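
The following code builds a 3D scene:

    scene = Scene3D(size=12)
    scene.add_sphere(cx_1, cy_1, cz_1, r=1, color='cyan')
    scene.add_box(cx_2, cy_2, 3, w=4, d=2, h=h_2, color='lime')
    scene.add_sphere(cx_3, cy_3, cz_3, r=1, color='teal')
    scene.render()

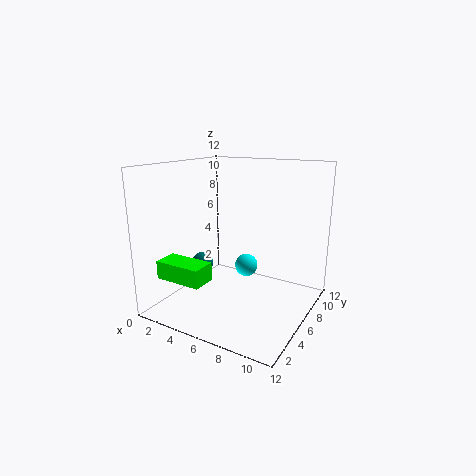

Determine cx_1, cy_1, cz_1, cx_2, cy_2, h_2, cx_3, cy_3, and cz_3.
cx_1 = 6; cy_1 = 7.5; cz_1 = 3; cx_2 = 1; cy_2 = 1.5; h_2 = 1.5; cx_3 = 1.5; cy_3 = 7; cz_3 = 2.5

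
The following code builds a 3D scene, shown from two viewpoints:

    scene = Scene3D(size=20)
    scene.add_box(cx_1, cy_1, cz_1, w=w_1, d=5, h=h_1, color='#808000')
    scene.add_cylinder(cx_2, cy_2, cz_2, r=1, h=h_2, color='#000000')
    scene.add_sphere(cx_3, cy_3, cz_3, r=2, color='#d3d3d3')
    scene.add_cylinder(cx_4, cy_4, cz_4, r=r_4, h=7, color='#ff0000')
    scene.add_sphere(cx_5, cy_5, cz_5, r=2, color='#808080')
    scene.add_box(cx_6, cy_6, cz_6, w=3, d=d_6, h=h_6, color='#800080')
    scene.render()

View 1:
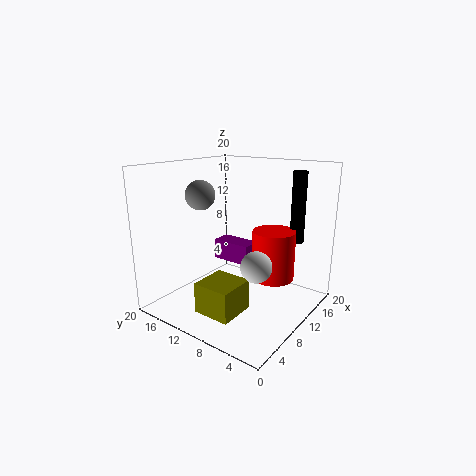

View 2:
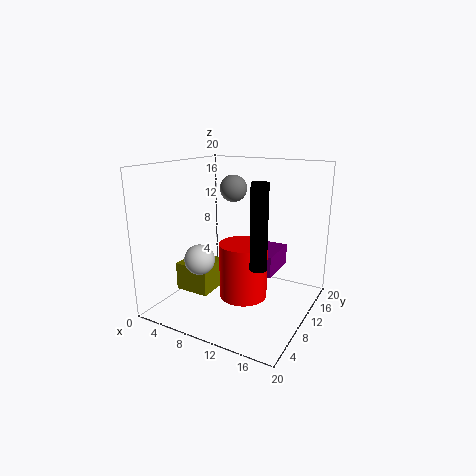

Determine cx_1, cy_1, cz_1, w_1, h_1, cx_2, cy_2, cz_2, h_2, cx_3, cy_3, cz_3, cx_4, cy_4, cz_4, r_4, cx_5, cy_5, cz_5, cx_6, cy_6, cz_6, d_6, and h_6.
cx_1 = 2; cy_1 = 6; cz_1 = 2; w_1 = 5; h_1 = 4; cx_2 = 16; cy_2 = 4; cz_2 = 9; h_2 = 10; cx_3 = 7; cy_3 = 5; cz_3 = 8; cx_4 = 13; cy_4 = 6; cz_4 = 4; r_4 = 3; cx_5 = 7; cy_5 = 14; cz_5 = 16; cx_6 = 12; cy_6 = 10; cz_6 = 5; d_6 = 6; h_6 = 3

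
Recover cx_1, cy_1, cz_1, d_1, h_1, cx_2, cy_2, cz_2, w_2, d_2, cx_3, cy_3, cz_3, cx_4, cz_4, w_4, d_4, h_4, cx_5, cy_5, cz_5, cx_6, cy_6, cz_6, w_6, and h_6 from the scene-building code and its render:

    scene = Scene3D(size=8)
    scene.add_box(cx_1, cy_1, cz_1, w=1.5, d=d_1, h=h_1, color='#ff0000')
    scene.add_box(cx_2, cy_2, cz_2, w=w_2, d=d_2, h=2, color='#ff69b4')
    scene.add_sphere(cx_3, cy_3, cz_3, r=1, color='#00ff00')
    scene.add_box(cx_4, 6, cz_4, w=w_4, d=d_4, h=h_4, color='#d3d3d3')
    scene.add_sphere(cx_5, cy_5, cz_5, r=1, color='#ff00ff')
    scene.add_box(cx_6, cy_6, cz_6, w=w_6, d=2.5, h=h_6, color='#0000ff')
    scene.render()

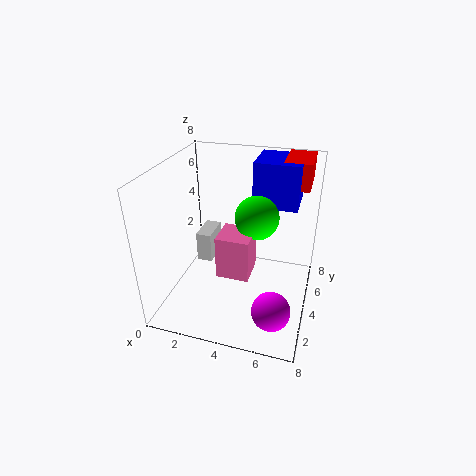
cx_1 = 6; cy_1 = 5.5; cz_1 = 6.5; d_1 = 2.5; h_1 = 1.5; cx_2 = 4; cy_2 = 0.5; cz_2 = 4; w_2 = 1.5; d_2 = 1.5; cx_3 = 5.5; cy_3 = 2; cz_3 = 6.5; cx_4 = 0.5; cz_4 = 0.5; w_4 = 1; d_4 = 2; h_4 = 2; cx_5 = 6.5; cy_5 = 1.5; cz_5 = 1.5; cx_6 = 4.5; cy_6 = 5; cz_6 = 5.5; w_6 = 2.5; h_6 = 2.5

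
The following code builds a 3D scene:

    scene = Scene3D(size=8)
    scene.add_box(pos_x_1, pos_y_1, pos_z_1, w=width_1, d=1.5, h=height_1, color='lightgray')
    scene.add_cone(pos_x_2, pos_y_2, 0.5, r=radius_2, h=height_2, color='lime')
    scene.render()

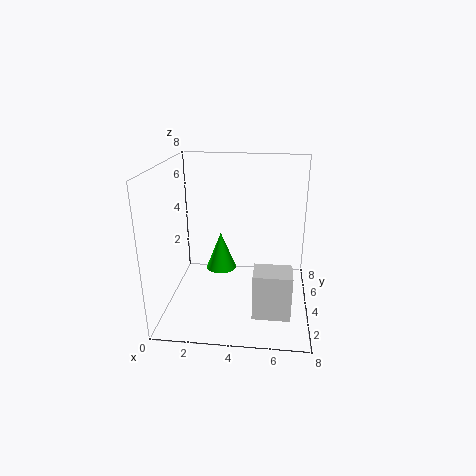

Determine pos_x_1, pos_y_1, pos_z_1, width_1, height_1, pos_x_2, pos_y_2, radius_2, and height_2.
pos_x_1 = 5; pos_y_1 = 1.5; pos_z_1 = 0.5; width_1 = 2; height_1 = 2.5; pos_x_2 = 2.5; pos_y_2 = 7; radius_2 = 1; height_2 = 2.5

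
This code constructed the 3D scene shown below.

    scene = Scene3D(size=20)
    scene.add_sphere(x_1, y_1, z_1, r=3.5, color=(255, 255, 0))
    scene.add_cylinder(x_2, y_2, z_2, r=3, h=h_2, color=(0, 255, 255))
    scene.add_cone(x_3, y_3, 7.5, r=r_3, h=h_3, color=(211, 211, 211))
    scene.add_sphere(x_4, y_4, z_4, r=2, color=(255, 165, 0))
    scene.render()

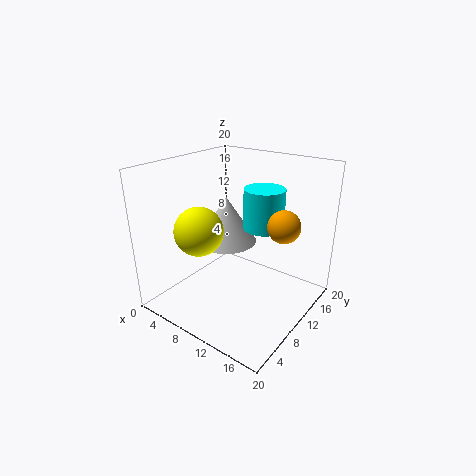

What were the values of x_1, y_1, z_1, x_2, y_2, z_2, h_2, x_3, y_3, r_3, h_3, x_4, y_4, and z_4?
x_1 = 5
y_1 = 7.5
z_1 = 10.5
x_2 = 11
y_2 = 15
z_2 = 10
h_2 = 6
x_3 = 6
y_3 = 12.5
r_3 = 4.5
h_3 = 7
x_4 = 17.5
y_4 = 9
z_4 = 14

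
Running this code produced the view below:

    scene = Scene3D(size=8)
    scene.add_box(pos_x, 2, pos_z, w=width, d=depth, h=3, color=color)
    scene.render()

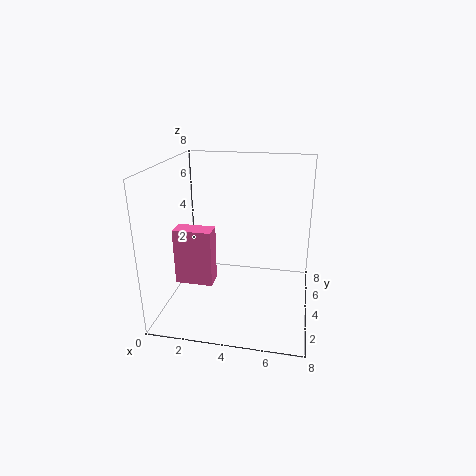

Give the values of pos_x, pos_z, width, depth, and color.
pos_x = 1; pos_z = 2; width = 2; depth = 1; color = 'hotpink'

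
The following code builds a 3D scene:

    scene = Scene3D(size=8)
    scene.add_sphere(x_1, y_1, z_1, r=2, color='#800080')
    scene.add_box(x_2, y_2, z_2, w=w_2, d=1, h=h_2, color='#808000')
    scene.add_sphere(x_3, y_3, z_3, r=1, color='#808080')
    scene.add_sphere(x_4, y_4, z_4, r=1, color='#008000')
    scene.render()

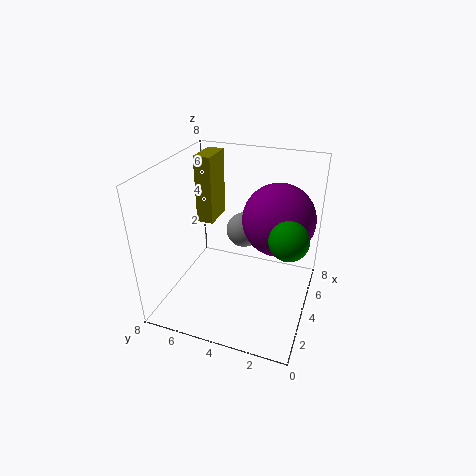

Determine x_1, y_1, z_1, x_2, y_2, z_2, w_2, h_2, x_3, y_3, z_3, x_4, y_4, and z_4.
x_1 = 5
y_1 = 2
z_1 = 5
x_2 = 5
y_2 = 6
z_2 = 4
w_2 = 2
h_2 = 4
x_3 = 5
y_3 = 4
z_3 = 4
x_4 = 3
y_4 = 1
z_4 = 5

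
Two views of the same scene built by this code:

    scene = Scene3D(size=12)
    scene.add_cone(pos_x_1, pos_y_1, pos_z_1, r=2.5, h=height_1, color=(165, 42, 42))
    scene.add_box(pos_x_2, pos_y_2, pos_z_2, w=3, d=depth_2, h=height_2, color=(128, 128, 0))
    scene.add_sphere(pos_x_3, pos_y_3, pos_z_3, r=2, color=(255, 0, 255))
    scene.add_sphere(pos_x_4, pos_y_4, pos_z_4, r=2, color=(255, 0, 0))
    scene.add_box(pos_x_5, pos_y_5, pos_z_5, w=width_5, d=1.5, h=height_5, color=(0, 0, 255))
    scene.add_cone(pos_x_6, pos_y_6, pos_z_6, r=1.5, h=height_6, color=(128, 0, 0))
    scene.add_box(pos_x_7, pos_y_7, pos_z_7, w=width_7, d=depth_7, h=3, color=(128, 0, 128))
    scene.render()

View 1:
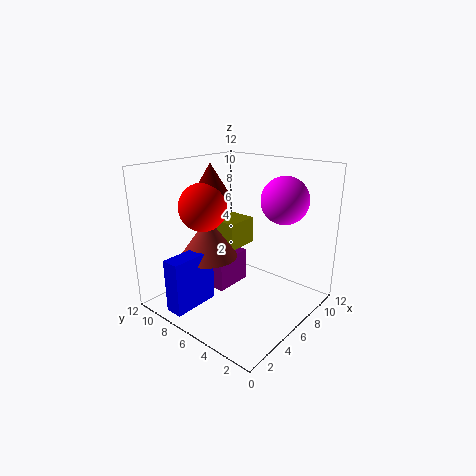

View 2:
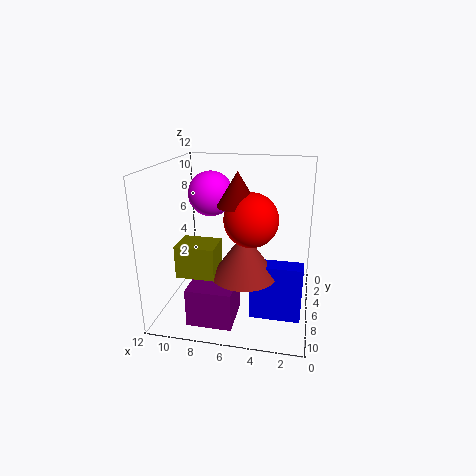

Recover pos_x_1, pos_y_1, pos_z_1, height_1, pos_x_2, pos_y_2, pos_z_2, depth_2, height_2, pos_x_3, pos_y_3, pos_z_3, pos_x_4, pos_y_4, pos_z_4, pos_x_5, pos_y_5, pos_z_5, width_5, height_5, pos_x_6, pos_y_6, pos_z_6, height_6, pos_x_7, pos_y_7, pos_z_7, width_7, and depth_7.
pos_x_1 = 5, pos_y_1 = 8.5, pos_z_1 = 4, height_1 = 3.5, pos_x_2 = 7, pos_y_2 = 7.5, pos_z_2 = 4, depth_2 = 2.5, height_2 = 2.5, pos_x_3 = 9, pos_y_3 = 3.5, pos_z_3 = 9, pos_x_4 = 4.5, pos_y_4 = 8.5, pos_z_4 = 8.5, pos_x_5 = 0.5, pos_y_5 = 7.5, pos_z_5 = 0.5, width_5 = 4, height_5 = 4.5, pos_x_6 = 5.5, pos_y_6 = 8.5, pos_z_6 = 9.5, height_6 = 2.5, pos_x_7 = 5.5, pos_y_7 = 7.5, pos_z_7 = 0.5, width_7 = 3.5, depth_7 = 3.5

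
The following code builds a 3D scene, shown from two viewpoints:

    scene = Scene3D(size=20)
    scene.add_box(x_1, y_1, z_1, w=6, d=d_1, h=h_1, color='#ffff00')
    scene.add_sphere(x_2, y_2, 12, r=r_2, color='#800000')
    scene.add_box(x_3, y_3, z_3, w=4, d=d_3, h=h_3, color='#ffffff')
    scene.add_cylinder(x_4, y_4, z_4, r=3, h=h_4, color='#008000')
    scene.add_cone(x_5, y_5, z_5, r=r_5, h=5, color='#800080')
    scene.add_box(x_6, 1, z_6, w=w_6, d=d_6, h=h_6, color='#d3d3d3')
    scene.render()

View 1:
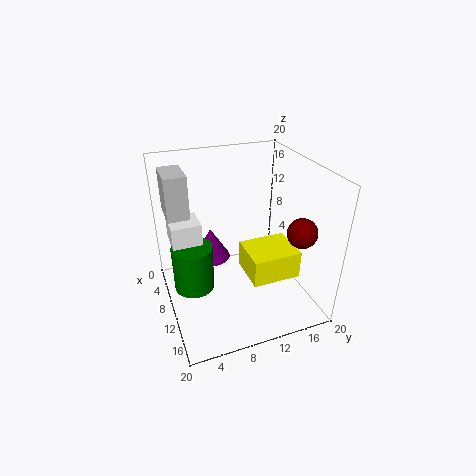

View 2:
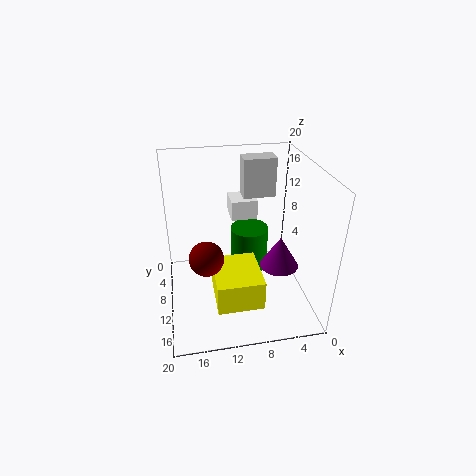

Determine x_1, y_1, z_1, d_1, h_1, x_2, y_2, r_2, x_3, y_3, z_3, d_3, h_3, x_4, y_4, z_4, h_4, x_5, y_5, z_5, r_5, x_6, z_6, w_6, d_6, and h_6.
x_1 = 8
y_1 = 11
z_1 = 4
d_1 = 7
h_1 = 4
x_2 = 15
y_2 = 17
r_2 = 2
x_3 = 6
y_3 = 1
z_3 = 10
d_3 = 4
h_3 = 3
x_4 = 7
y_4 = 4
z_4 = 1
h_4 = 7
x_5 = 3
y_5 = 8
z_5 = 3
r_5 = 3
x_6 = 3
z_6 = 13
w_6 = 5
d_6 = 3
h_6 = 6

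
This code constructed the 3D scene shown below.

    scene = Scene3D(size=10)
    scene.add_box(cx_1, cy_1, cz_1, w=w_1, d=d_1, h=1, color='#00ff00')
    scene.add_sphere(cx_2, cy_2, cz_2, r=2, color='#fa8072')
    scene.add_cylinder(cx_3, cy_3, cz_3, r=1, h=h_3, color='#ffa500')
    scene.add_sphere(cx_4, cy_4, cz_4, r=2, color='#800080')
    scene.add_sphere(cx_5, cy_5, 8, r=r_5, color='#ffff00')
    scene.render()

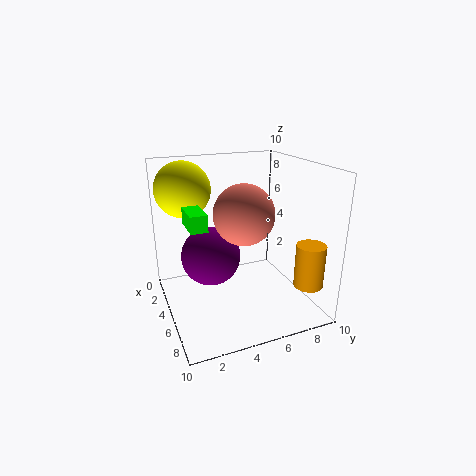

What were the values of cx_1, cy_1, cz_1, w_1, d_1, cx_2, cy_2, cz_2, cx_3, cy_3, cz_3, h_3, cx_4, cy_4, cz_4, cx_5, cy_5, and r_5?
cx_1 = 6
cy_1 = 1
cz_1 = 7
w_1 = 2
d_1 = 1
cx_2 = 6
cy_2 = 5
cz_2 = 7
cx_3 = 8
cy_3 = 9
cz_3 = 2
h_3 = 3
cx_4 = 5
cy_4 = 3
cz_4 = 4
cx_5 = 2
cy_5 = 2
r_5 = 2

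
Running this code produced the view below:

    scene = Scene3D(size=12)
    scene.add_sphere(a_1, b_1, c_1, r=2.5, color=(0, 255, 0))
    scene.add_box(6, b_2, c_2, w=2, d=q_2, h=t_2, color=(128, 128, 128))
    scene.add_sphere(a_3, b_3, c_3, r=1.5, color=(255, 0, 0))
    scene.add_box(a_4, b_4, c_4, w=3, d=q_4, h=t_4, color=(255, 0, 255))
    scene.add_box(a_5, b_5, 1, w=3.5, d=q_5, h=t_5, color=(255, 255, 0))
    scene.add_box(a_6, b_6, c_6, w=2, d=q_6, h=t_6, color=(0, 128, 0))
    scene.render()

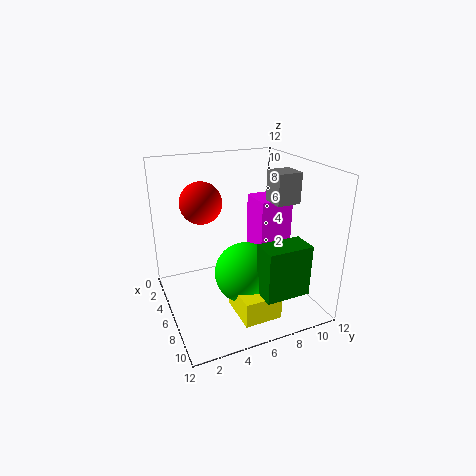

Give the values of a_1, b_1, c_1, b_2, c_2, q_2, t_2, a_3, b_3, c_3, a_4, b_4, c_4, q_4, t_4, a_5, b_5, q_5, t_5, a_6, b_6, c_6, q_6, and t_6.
a_1 = 7.5; b_1 = 6; c_1 = 3.5; b_2 = 8.5; c_2 = 9; q_2 = 2; t_2 = 2.5; a_3 = 7.5; b_3 = 2.5; c_3 = 10; a_4 = 2.5; b_4 = 8.5; c_4 = 3.5; q_4 = 3; t_4 = 5; a_5 = 7.5; b_5 = 4.5; q_5 = 3; t_5 = 2; a_6 = 9.5; b_6 = 6; c_6 = 3; q_6 = 3.5; t_6 = 4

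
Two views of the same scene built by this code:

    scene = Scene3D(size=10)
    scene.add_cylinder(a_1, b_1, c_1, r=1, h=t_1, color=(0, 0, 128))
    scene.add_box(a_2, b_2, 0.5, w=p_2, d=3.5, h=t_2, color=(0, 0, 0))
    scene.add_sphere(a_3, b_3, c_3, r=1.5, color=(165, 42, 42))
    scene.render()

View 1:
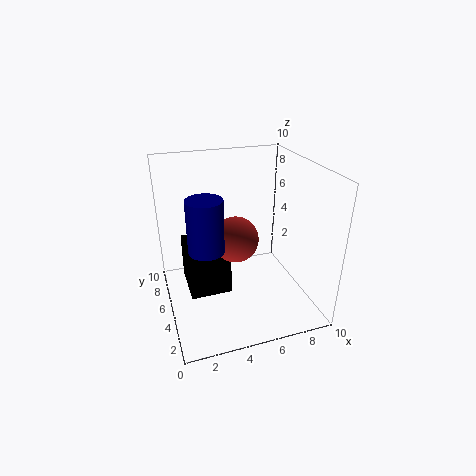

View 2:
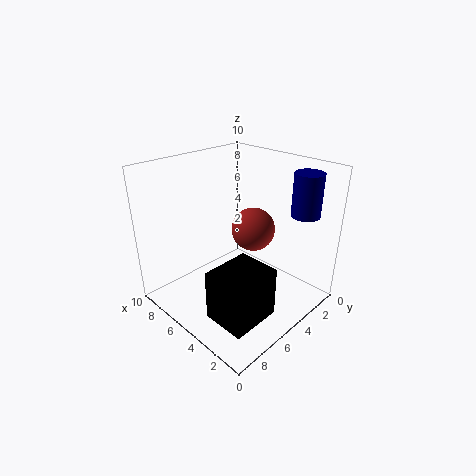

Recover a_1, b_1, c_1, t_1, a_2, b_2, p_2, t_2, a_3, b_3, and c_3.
a_1 = 2, b_1 = 1.5, c_1 = 6.5, t_1 = 3, a_2 = 1.5, b_2 = 5, p_2 = 3, t_2 = 3.5, a_3 = 4.5, b_3 = 4, c_3 = 5.5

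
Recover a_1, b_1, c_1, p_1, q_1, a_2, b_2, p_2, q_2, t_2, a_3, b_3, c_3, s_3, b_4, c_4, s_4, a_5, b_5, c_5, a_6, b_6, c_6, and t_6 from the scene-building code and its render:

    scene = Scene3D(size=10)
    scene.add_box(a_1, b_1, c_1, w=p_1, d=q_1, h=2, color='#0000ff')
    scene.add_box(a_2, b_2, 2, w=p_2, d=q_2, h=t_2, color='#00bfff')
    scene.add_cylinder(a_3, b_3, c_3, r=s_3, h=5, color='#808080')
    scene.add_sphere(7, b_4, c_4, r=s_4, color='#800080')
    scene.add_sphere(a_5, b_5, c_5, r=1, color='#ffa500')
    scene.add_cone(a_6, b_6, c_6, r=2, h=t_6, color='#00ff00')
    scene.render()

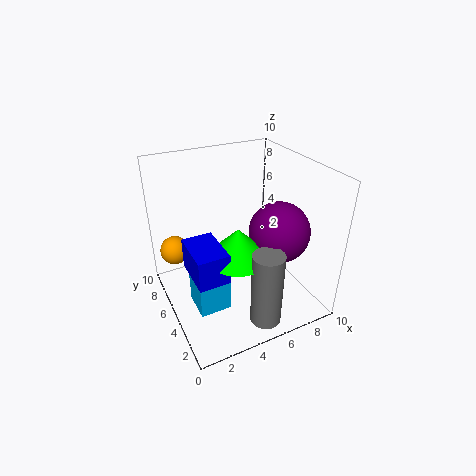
a_1 = 1
b_1 = 2
c_1 = 4
p_1 = 2
q_1 = 3
a_2 = 1
b_2 = 2
p_2 = 2
q_2 = 2
t_2 = 2
a_3 = 5
b_3 = 1
c_3 = 1
s_3 = 1
b_4 = 3
c_4 = 6
s_4 = 2
a_5 = 1
b_5 = 7
c_5 = 4
a_6 = 4
b_6 = 3
c_6 = 5
t_6 = 2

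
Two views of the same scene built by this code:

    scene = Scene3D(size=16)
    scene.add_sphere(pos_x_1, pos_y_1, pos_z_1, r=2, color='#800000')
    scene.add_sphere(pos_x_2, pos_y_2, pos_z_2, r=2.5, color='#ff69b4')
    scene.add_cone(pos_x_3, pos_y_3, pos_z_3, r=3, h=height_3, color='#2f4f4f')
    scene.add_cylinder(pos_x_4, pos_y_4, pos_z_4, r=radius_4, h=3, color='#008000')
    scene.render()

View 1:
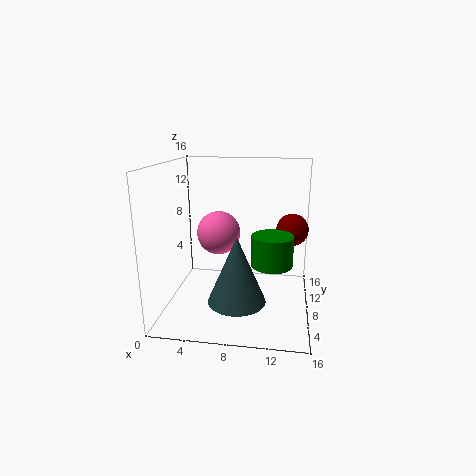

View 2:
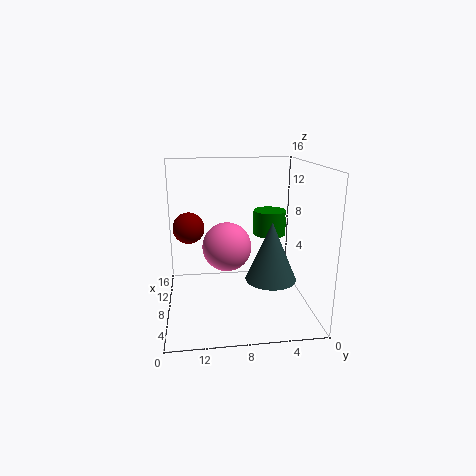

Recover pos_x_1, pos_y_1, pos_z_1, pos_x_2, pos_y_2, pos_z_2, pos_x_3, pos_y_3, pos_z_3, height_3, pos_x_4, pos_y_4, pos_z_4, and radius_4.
pos_x_1 = 14; pos_y_1 = 13.5; pos_z_1 = 7.5; pos_x_2 = 5.5; pos_y_2 = 9.5; pos_z_2 = 8; pos_x_3 = 8.5; pos_y_3 = 4; pos_z_3 = 2.5; height_3 = 7; pos_x_4 = 12; pos_y_4 = 3.5; pos_z_4 = 7; radius_4 = 2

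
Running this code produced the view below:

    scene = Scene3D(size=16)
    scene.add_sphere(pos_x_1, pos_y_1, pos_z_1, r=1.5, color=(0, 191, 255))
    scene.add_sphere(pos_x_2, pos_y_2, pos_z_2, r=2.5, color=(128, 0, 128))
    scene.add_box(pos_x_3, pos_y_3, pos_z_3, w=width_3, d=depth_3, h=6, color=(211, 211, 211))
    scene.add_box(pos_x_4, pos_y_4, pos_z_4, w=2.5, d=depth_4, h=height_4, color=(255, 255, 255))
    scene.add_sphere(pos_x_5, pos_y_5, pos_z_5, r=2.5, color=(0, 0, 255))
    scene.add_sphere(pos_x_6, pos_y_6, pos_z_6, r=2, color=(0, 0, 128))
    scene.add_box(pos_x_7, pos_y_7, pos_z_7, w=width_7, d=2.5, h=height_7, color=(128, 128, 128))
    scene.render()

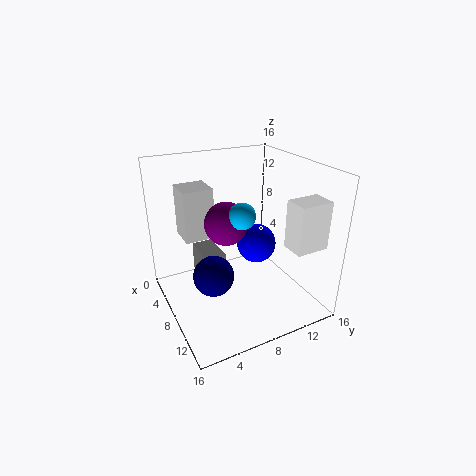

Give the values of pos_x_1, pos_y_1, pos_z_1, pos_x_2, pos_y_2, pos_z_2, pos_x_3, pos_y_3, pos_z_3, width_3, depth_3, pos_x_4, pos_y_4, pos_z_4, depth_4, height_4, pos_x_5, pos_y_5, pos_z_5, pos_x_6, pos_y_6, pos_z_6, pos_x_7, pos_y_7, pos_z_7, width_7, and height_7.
pos_x_1 = 8, pos_y_1 = 8.5, pos_z_1 = 10.5, pos_x_2 = 6, pos_y_2 = 7.5, pos_z_2 = 9, pos_x_3 = 1.5, pos_y_3 = 3, pos_z_3 = 7, width_3 = 3.5, depth_3 = 3.5, pos_x_4 = 12.5, pos_y_4 = 11, pos_z_4 = 8.5, depth_4 = 3.5, height_4 = 5, pos_x_5 = 4.5, pos_y_5 = 12.5, pos_z_5 = 4.5, pos_x_6 = 11.5, pos_y_6 = 3.5, pos_z_6 = 6.5, pos_x_7 = 2.5, pos_y_7 = 4.5, pos_z_7 = 2, width_7 = 4.5, height_7 = 3.5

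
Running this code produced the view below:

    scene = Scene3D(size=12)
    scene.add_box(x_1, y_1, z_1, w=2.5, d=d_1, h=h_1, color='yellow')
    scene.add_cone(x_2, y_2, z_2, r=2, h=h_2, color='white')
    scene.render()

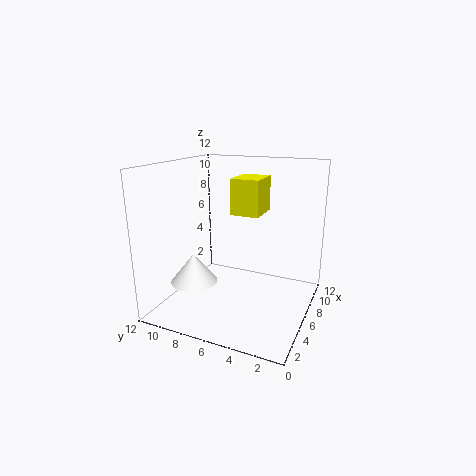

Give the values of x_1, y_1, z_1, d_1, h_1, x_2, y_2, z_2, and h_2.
x_1 = 2.5, y_1 = 3, z_1 = 9, d_1 = 2, h_1 = 2.5, x_2 = 4.5, y_2 = 9.5, z_2 = 2, h_2 = 2.5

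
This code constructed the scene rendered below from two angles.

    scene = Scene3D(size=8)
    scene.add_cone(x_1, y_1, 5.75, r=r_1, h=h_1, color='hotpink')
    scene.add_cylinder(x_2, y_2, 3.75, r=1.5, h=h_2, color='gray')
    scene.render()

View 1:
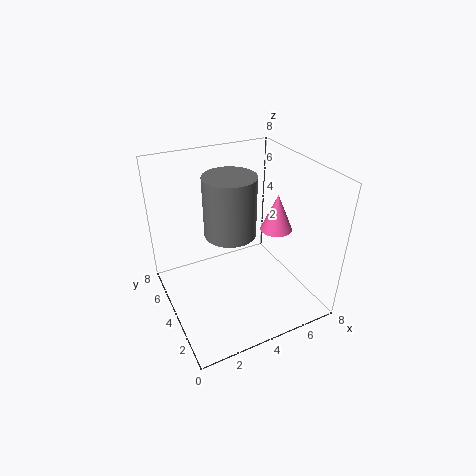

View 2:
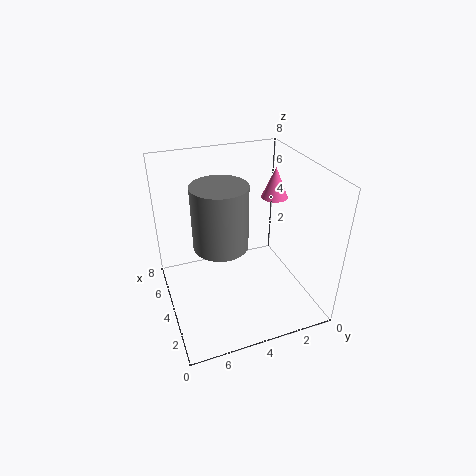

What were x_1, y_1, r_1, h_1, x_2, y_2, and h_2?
x_1 = 4.75
y_1 = 1.5
r_1 = 0.75
h_1 = 1.75
x_2 = 4
y_2 = 5
h_2 = 3.5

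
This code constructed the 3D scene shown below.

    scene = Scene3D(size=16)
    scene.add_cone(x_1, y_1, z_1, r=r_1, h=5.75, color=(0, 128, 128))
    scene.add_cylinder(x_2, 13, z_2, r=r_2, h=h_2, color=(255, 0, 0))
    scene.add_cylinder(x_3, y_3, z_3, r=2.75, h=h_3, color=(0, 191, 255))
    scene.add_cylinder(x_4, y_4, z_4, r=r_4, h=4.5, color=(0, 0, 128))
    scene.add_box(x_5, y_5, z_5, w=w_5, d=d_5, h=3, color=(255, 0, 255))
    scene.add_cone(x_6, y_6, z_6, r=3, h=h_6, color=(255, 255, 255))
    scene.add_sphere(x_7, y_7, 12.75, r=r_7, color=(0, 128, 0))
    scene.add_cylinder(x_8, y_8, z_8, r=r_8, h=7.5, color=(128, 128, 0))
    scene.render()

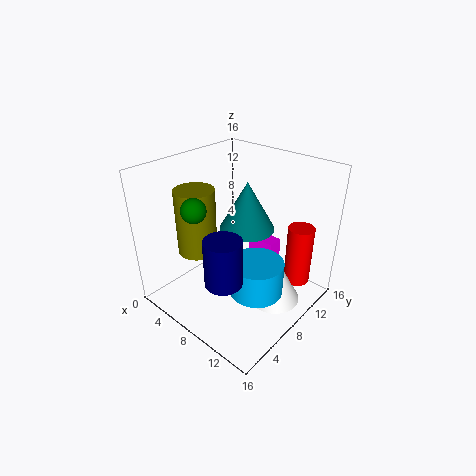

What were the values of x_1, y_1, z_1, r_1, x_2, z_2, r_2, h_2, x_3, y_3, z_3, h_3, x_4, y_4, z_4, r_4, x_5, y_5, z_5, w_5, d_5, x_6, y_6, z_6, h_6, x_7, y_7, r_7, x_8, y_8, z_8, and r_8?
x_1 = 7, y_1 = 10.75, z_1 = 7.75, r_1 = 3.25, x_2 = 13, z_2 = 2, r_2 = 1.5, h_2 = 7, x_3 = 12.25, y_3 = 6, z_3 = 4.25, h_3 = 3.5, x_4 = 11.75, y_4 = 1.75, z_4 = 7.5, r_4 = 1.75, x_5 = 5.75, y_5 = 12.75, z_5 = 2.25, w_5 = 3.5, d_5 = 2, x_6 = 11.75, y_6 = 10.25, z_6 = 0.25, h_6 = 5.5, x_7 = 6.75, y_7 = 3, r_7 = 1.25, x_8 = 3.75, y_8 = 5.75, z_8 = 5.75, r_8 = 2.25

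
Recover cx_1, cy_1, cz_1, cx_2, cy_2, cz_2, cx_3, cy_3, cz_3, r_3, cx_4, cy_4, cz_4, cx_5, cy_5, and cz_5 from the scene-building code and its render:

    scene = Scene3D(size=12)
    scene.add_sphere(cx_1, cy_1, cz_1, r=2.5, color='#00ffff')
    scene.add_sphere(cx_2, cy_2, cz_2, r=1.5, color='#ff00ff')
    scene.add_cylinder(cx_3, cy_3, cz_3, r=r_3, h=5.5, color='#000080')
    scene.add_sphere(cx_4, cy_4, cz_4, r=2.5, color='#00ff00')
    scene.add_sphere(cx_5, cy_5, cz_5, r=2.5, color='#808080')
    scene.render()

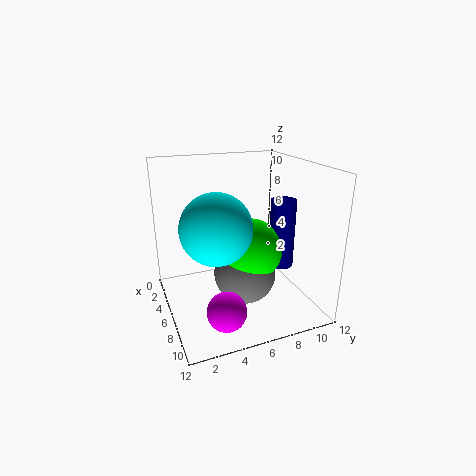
cx_1 = 9.5, cy_1 = 3, cz_1 = 8.5, cx_2 = 10, cy_2 = 3.5, cz_2 = 2, cx_3 = 8, cy_3 = 9, cz_3 = 4, r_3 = 1, cx_4 = 7.5, cy_4 = 6.5, cz_4 = 5.5, cx_5 = 7.5, cy_5 = 6, cz_5 = 3.5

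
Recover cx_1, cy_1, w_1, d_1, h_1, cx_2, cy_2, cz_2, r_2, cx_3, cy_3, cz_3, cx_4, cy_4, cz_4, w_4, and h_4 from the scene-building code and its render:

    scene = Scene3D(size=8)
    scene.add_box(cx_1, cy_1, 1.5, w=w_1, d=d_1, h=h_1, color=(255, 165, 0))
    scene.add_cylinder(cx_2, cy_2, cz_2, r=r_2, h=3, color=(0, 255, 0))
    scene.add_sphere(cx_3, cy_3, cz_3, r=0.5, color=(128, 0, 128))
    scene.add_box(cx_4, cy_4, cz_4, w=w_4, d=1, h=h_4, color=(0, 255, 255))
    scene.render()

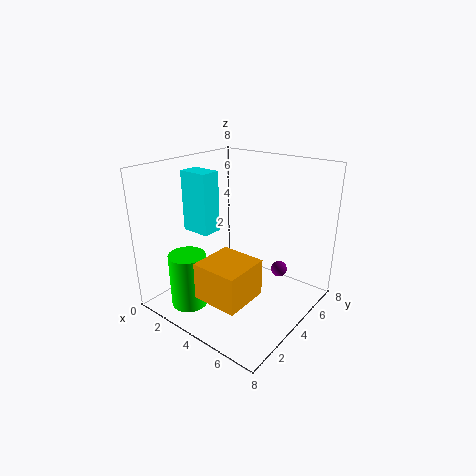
cx_1 = 3.5
cy_1 = 1
w_1 = 2.5
d_1 = 2.5
h_1 = 2
cx_2 = 2.5
cy_2 = 1.5
cz_2 = 0.5
r_2 = 1
cx_3 = 5
cy_3 = 7
cz_3 = 1
cx_4 = 2.5
cy_4 = 1.5
cz_4 = 5
w_4 = 1.5
h_4 = 3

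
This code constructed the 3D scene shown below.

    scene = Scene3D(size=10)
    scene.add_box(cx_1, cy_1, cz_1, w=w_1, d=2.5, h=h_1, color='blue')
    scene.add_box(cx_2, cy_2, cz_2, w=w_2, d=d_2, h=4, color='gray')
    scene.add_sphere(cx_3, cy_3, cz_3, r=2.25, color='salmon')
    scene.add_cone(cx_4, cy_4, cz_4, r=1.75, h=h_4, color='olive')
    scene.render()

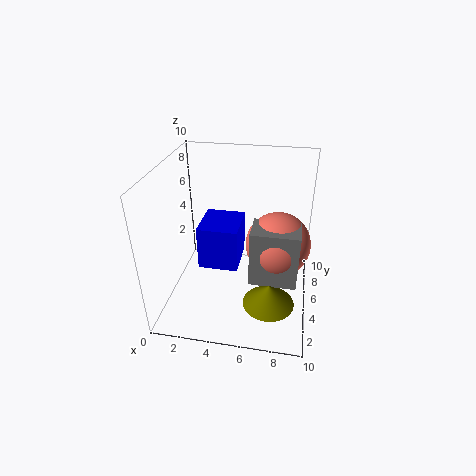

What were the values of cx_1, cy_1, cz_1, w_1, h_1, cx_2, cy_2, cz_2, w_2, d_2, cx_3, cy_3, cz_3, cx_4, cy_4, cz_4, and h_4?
cx_1 = 3.5, cy_1 = 0.75, cz_1 = 5.5, w_1 = 2.25, h_1 = 2.5, cx_2 = 6, cy_2 = 3.5, cz_2 = 2.25, w_2 = 3.25, d_2 = 2.25, cx_3 = 7.75, cy_3 = 5.5, cz_3 = 4.5, cx_4 = 7.5, cy_4 = 3, cz_4 = 1.25, h_4 = 1.5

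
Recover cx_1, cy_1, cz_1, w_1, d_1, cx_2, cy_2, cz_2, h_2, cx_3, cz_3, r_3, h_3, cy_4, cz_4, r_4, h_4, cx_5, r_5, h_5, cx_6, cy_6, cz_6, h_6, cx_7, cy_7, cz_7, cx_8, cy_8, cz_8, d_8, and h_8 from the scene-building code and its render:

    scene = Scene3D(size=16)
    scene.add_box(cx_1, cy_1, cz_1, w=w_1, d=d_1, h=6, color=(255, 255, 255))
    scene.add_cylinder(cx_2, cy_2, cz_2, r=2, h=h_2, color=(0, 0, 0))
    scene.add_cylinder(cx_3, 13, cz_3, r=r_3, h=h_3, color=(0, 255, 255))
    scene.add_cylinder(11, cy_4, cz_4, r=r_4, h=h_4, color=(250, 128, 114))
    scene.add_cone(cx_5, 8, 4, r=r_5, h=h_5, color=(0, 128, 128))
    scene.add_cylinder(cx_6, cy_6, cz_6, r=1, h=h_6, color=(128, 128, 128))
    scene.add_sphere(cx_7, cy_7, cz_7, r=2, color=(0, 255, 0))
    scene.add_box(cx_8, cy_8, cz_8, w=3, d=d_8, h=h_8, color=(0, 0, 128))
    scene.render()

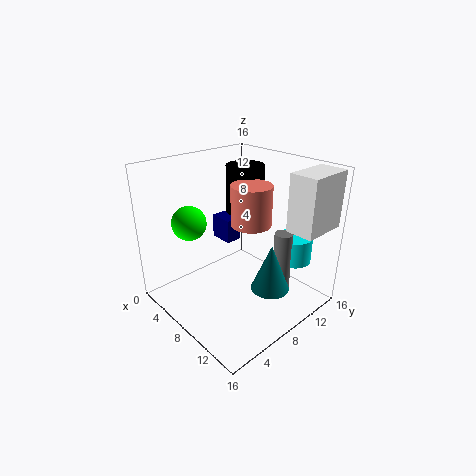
cx_1 = 13; cy_1 = 10; cz_1 = 10; w_1 = 3; d_1 = 5; cx_2 = 8; cy_2 = 9; cz_2 = 11; h_2 = 5; cx_3 = 12; cz_3 = 5; r_3 = 2; h_3 = 3; cy_4 = 7; cz_4 = 11; r_4 = 2; h_4 = 4; cx_5 = 13; r_5 = 2; h_5 = 5; cx_6 = 12; cy_6 = 11; cz_6 = 2; h_6 = 7; cx_7 = 3; cy_7 = 5; cz_7 = 9; cx_8 = 1; cy_8 = 10; cz_8 = 5; d_8 = 2; h_8 = 3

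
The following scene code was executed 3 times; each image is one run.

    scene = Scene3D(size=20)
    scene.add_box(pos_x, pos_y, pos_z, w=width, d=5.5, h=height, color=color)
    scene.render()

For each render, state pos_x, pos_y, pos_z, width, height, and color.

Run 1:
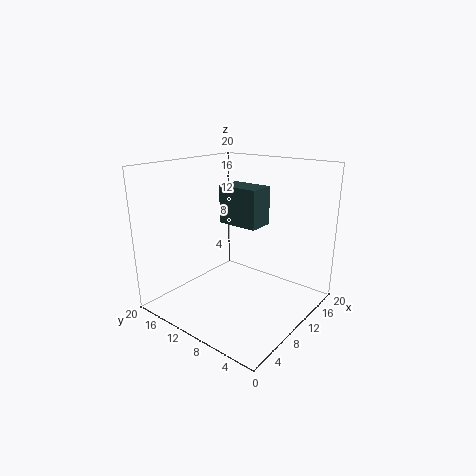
pos_x = 8; pos_y = 6; pos_z = 12.5; width = 3.5; height = 5; color = 'darkslategray'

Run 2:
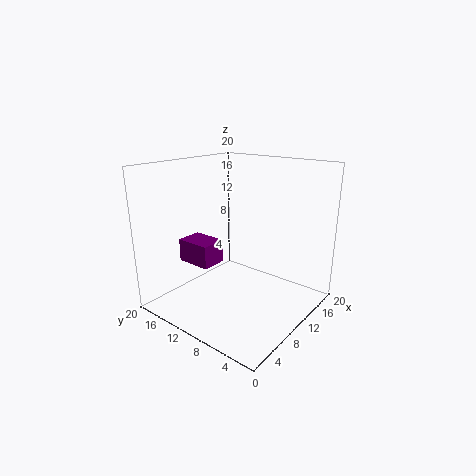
pos_x = 8; pos_y = 14.5; pos_z = 4.5; width = 4; height = 3.5; color = 'purple'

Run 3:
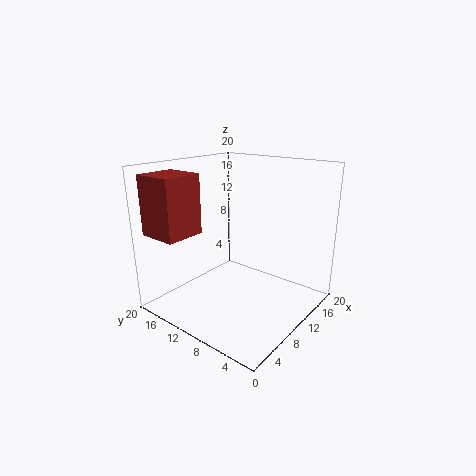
pos_x = 1; pos_y = 13.5; pos_z = 11; width = 5.5; height = 8; color = 'brown'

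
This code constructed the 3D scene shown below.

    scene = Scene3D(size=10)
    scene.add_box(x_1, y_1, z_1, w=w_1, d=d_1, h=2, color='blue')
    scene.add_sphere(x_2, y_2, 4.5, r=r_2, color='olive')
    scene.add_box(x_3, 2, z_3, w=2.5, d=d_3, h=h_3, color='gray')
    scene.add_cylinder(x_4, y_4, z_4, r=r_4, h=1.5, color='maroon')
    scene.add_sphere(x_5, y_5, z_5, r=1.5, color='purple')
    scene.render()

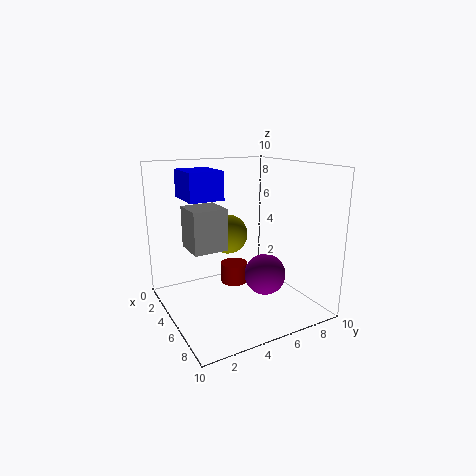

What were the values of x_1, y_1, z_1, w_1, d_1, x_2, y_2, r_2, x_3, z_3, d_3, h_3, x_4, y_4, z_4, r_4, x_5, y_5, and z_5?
x_1 = 1
y_1 = 2
z_1 = 7.5
w_1 = 3
d_1 = 2.5
x_2 = 2.5
y_2 = 5.5
r_2 = 1.5
x_3 = 2
z_3 = 4
d_3 = 2.5
h_3 = 3
x_4 = 3.5
y_4 = 5.5
z_4 = 1
r_4 = 1
x_5 = 5.5
y_5 = 7
z_5 = 2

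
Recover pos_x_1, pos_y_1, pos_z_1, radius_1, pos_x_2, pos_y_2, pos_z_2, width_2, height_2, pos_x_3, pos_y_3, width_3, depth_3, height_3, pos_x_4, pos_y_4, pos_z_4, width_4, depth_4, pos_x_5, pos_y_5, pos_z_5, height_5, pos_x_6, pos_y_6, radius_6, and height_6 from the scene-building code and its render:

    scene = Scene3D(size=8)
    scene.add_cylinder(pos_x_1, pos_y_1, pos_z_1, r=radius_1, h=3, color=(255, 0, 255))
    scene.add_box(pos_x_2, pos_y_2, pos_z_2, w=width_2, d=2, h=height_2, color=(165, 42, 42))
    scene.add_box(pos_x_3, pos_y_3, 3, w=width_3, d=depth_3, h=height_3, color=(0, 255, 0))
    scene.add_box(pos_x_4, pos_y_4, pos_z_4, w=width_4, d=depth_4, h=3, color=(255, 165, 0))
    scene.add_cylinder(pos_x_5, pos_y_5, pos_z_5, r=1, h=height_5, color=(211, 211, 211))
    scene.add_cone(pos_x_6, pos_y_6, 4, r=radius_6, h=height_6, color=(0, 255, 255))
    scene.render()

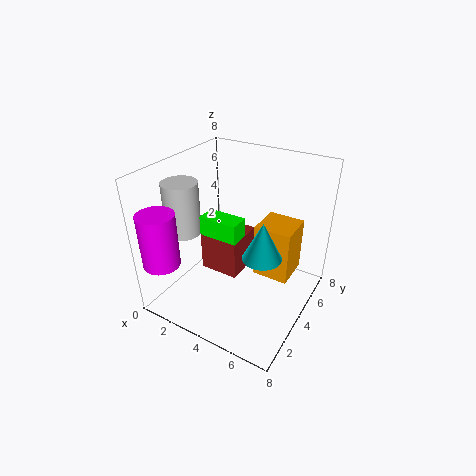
pos_x_1 = 1, pos_y_1 = 1, pos_z_1 = 3, radius_1 = 1, pos_x_2 = 3, pos_y_2 = 2, pos_z_2 = 3, width_2 = 2, height_2 = 2, pos_x_3 = 3, pos_y_3 = 2, width_3 = 2, depth_3 = 1, height_3 = 3, pos_x_4 = 5, pos_y_4 = 4, pos_z_4 = 2, width_4 = 2, depth_4 = 2, pos_x_5 = 1, pos_y_5 = 3, pos_z_5 = 4, height_5 = 3, pos_x_6 = 6, pos_y_6 = 3, radius_6 = 1, height_6 = 2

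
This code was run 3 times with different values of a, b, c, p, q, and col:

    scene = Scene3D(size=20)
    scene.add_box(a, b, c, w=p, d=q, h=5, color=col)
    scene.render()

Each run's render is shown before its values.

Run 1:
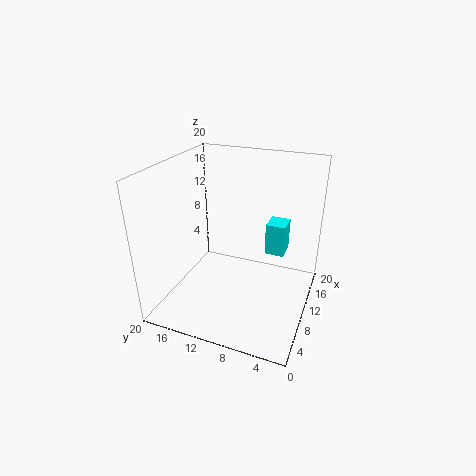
a = 15.75
b = 4.75
c = 4.75
p = 3.5
q = 3
col = 'cyan'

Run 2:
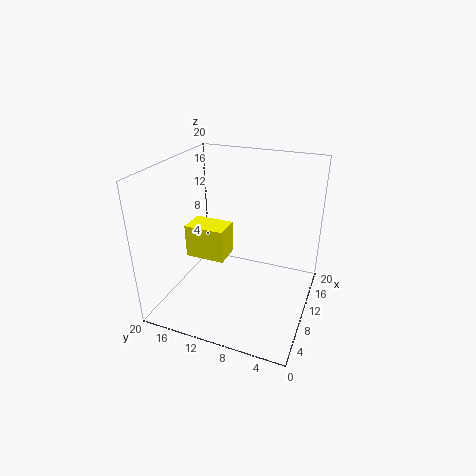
a = 10
b = 12.5
c = 5.25
p = 4
q = 6
col = 'yellow'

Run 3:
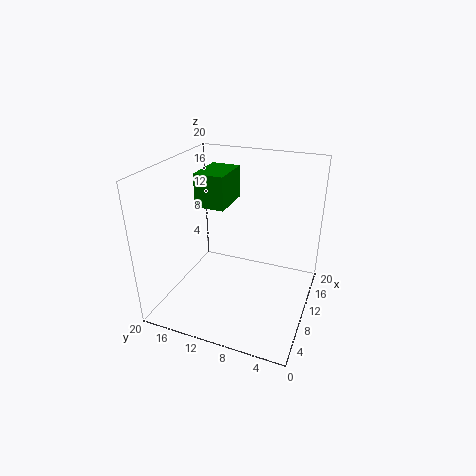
a = 11.75
b = 13
c = 12.75
p = 6.5
q = 4.5
col = 'green'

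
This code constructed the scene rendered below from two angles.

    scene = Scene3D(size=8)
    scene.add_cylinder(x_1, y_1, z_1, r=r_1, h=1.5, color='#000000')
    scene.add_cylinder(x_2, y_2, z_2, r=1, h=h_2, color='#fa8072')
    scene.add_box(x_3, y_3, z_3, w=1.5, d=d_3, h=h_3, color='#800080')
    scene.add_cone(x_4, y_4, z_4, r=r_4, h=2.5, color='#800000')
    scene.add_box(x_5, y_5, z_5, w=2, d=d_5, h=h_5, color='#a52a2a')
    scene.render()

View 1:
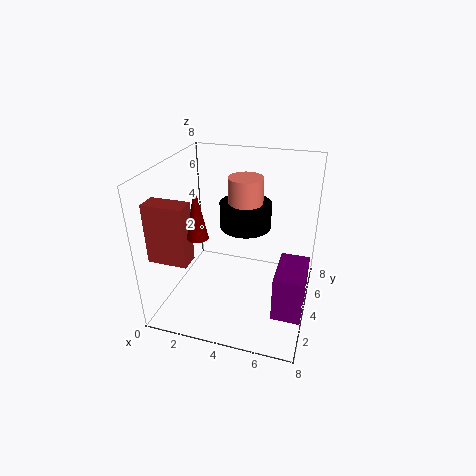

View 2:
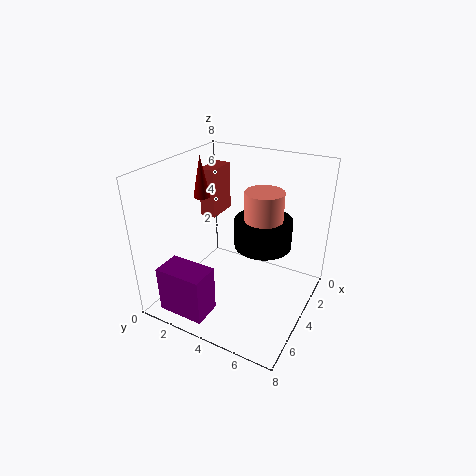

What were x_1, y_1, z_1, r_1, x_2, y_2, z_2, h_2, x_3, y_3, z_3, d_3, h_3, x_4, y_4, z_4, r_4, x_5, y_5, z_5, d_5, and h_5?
x_1 = 4; y_1 = 5.5; z_1 = 4; r_1 = 1.5; x_2 = 4; y_2 = 5.5; z_2 = 4.5; h_2 = 2.5; x_3 = 6.5; y_3 = 1.5; z_3 = 1; d_3 = 2.5; h_3 = 2.5; x_4 = 3; y_4 = 1; z_4 = 5.5; r_4 = 0.5; x_5 = 0.5; y_5 = 0.5; z_5 = 4; d_5 = 1; h_5 = 3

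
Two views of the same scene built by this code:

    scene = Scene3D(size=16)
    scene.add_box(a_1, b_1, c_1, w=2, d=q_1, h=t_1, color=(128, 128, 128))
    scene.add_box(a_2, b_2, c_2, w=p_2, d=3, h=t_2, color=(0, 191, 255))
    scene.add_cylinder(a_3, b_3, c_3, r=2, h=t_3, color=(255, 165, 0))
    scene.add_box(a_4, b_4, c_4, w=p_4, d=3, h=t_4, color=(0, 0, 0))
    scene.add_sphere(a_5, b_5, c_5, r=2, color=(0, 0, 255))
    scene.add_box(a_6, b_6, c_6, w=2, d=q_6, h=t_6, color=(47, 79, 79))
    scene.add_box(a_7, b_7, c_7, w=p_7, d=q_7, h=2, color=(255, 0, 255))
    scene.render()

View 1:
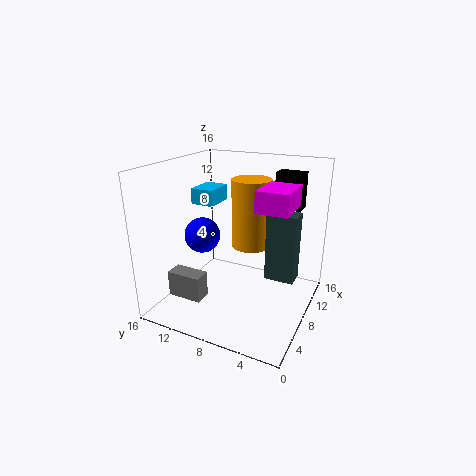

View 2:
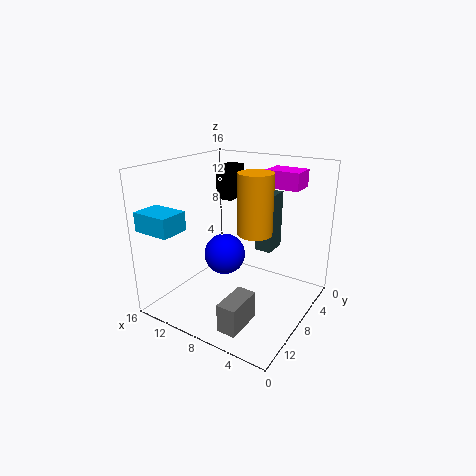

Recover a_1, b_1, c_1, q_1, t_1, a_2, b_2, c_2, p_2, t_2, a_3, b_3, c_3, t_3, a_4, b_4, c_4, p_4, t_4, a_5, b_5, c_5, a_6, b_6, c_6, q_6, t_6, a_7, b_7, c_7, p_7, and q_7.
a_1 = 4, b_1 = 11, c_1 = 1, q_1 = 4, t_1 = 3, a_2 = 11, b_2 = 13, c_2 = 10, p_2 = 4, t_2 = 2, a_3 = 7, b_3 = 6, c_3 = 8, t_3 = 7, a_4 = 11, b_4 = 2, c_4 = 11, p_4 = 2, t_4 = 4, a_5 = 7, b_5 = 12, c_5 = 8, a_6 = 6, b_6 = 1, c_6 = 5, q_6 = 3, t_6 = 7, a_7 = 3, b_7 = 1, c_7 = 13, p_7 = 4, q_7 = 3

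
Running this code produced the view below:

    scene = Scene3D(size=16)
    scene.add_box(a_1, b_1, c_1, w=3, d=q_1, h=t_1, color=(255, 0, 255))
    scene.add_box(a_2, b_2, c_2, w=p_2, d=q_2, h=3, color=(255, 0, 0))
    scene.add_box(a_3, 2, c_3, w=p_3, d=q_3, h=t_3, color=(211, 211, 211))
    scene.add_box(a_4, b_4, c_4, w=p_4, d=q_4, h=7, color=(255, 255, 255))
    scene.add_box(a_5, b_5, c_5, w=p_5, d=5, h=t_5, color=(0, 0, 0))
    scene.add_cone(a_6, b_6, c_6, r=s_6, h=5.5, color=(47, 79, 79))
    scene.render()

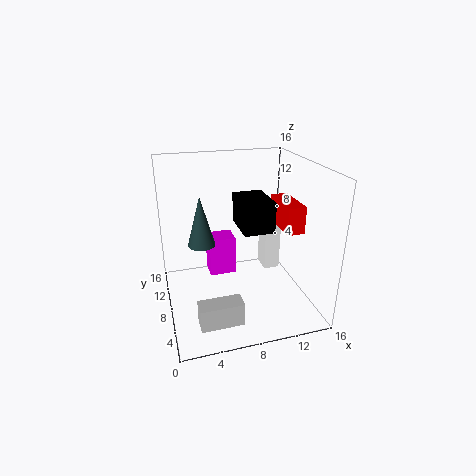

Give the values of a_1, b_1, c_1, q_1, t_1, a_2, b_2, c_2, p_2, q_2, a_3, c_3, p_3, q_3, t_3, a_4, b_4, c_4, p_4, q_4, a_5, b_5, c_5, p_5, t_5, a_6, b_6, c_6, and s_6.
a_1 = 5
b_1 = 9
c_1 = 3
q_1 = 2.5
t_1 = 4.5
a_2 = 12.5
b_2 = 5
c_2 = 9
p_2 = 2
q_2 = 5
a_3 = 2.5
c_3 = 1
p_3 = 4.5
q_3 = 2
t_3 = 2.5
a_4 = 12.5
b_4 = 11
c_4 = 1.5
p_4 = 2
q_4 = 2.5
a_5 = 8.5
b_5 = 7
c_5 = 8.5
p_5 = 3.5
t_5 = 3.5
a_6 = 4
b_6 = 8.5
c_6 = 7.5
s_6 = 1.5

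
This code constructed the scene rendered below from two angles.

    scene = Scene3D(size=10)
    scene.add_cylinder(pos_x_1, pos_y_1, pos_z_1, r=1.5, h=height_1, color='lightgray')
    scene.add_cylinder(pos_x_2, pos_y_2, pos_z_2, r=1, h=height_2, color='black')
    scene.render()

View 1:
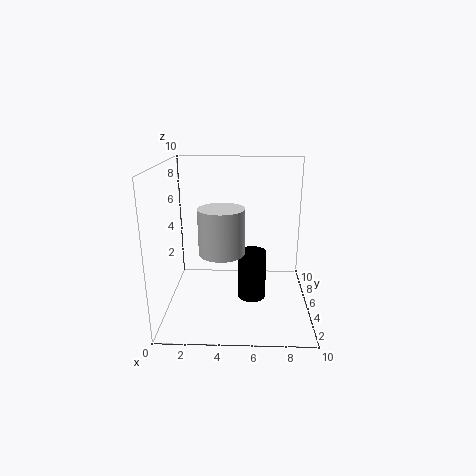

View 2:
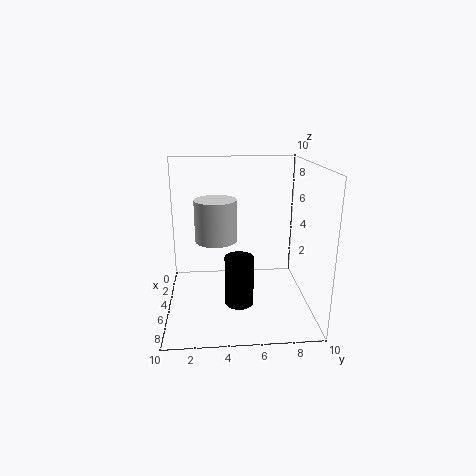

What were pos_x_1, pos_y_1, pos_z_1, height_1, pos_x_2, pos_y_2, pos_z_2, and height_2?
pos_x_1 = 4, pos_y_1 = 3.5, pos_z_1 = 4.5, height_1 = 3, pos_x_2 = 6, pos_y_2 = 5, pos_z_2 = 0.5, height_2 = 3.5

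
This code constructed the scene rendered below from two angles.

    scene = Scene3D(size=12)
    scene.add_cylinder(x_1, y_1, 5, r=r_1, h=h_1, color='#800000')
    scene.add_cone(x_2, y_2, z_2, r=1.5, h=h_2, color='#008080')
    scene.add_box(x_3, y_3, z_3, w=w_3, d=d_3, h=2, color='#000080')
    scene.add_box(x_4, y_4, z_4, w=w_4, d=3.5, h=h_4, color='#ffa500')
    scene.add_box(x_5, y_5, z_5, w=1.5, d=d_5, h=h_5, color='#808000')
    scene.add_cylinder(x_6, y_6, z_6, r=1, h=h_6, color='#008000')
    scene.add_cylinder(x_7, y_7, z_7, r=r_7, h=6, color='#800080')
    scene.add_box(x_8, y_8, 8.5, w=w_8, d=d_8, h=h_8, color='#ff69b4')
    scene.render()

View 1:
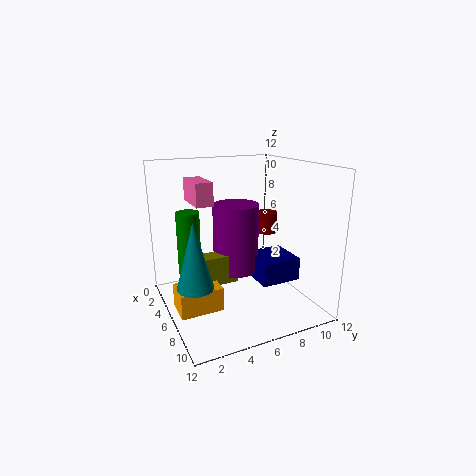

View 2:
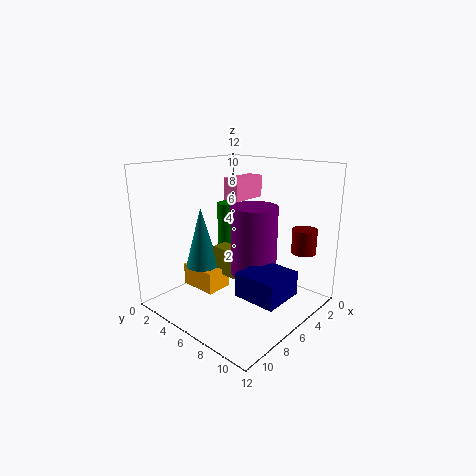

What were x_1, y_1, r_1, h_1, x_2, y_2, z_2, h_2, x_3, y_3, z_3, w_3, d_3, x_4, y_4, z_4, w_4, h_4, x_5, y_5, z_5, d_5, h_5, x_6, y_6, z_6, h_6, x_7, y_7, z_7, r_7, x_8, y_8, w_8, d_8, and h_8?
x_1 = 3, y_1 = 10.5, r_1 = 1, h_1 = 2, x_2 = 6.5, y_2 = 2, z_2 = 2.5, h_2 = 5.5, x_3 = 4.5, y_3 = 7.5, z_3 = 2, w_3 = 3.5, d_3 = 3.5, x_4 = 5, y_4 = 0.5, z_4 = 0.5, w_4 = 2.5, h_4 = 2, x_5 = 4.5, y_5 = 3, z_5 = 2, d_5 = 3, h_5 = 2.5, x_6 = 3.5, y_6 = 2.5, z_6 = 2.5, h_6 = 5.5, x_7 = 4.5, y_7 = 6.5, z_7 = 2.5, r_7 = 2, x_8 = 1, y_8 = 3, w_8 = 3.5, d_8 = 1.5, h_8 = 2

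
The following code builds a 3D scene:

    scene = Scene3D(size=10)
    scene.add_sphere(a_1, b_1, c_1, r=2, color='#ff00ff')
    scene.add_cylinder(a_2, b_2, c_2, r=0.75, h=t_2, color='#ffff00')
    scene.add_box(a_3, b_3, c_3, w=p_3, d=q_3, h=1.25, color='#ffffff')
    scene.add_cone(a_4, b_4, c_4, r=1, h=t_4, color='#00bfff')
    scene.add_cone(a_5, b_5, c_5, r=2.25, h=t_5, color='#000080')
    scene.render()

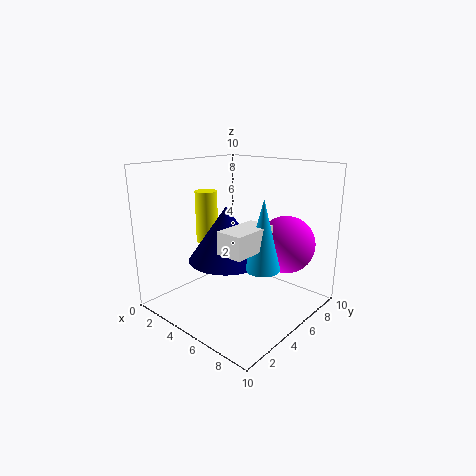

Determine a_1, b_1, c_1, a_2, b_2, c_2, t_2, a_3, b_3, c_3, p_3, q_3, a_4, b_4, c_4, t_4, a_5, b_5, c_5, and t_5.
a_1 = 7.5
b_1 = 7.25
c_1 = 4.5
a_2 = 3.25
b_2 = 3.75
c_2 = 4.75
t_2 = 3.5
a_3 = 7.75
b_3 = 0.25
c_3 = 6
p_3 = 1.5
q_3 = 2.75
a_4 = 9
b_4 = 2.5
c_4 = 4.75
t_4 = 4
a_5 = 6.5
b_5 = 2.25
c_5 = 4.75
t_5 = 3.25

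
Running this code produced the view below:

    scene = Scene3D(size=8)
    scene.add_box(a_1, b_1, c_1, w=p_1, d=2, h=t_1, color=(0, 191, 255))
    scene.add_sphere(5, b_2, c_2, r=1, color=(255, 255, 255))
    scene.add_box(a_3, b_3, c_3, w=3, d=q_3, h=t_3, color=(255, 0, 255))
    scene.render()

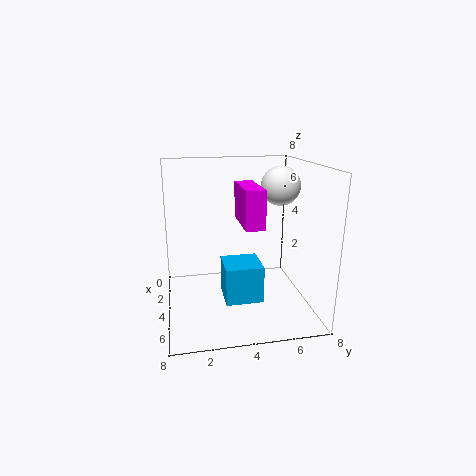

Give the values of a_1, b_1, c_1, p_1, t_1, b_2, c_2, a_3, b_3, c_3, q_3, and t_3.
a_1 = 4, b_1 = 3, c_1 = 1, p_1 = 2, t_1 = 2, b_2 = 6, c_2 = 7, a_3 = 3, b_3 = 4, c_3 = 5, q_3 = 1, t_3 = 2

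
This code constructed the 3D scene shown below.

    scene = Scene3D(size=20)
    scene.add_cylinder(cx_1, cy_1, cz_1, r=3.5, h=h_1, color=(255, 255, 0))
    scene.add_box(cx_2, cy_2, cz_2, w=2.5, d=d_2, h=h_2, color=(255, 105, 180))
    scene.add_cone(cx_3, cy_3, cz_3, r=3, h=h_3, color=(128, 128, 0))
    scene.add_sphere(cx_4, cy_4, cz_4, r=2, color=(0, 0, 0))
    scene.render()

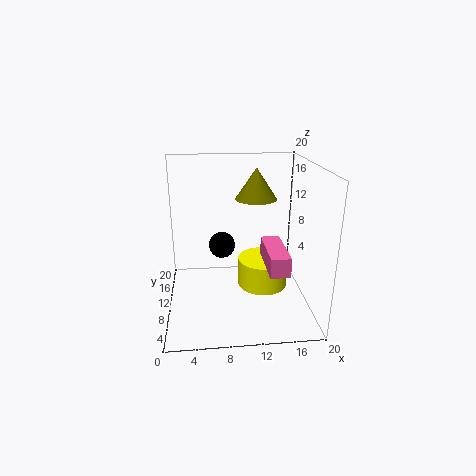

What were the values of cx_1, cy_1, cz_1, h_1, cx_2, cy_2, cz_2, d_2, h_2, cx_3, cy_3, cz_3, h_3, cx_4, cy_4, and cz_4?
cx_1 = 13.5
cy_1 = 9.5
cz_1 = 3
h_1 = 4
cx_2 = 13
cy_2 = 2
cz_2 = 8
d_2 = 7
h_2 = 2.5
cx_3 = 13
cy_3 = 13.5
cz_3 = 14.5
h_3 = 4.5
cx_4 = 8
cy_4 = 14.5
cz_4 = 7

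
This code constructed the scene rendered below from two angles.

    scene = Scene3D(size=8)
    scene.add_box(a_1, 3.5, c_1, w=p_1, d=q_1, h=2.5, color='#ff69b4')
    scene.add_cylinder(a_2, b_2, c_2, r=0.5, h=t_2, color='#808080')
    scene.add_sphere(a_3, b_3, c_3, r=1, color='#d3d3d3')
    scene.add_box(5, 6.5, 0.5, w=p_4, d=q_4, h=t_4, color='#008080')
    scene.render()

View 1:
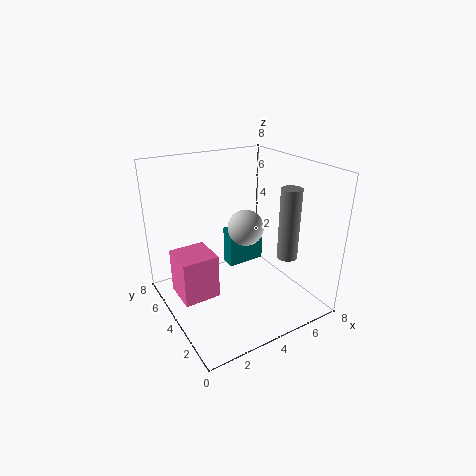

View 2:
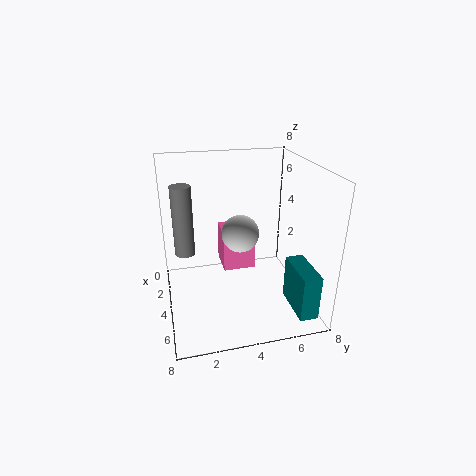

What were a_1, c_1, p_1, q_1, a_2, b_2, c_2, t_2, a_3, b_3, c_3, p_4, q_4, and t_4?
a_1 = 0.5
c_1 = 1
p_1 = 2
q_1 = 2
a_2 = 5
b_2 = 1
c_2 = 4
t_2 = 3.5
a_3 = 4.5
b_3 = 4
c_3 = 4.5
p_4 = 2.5
q_4 = 1
t_4 = 2.5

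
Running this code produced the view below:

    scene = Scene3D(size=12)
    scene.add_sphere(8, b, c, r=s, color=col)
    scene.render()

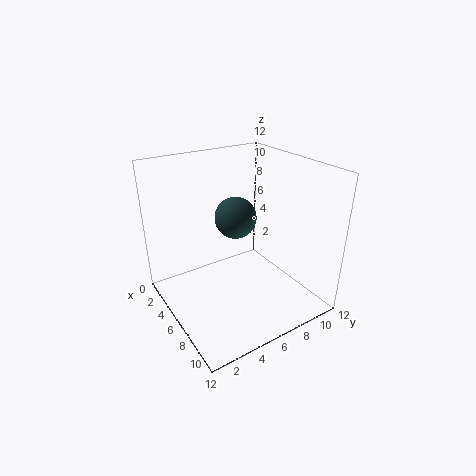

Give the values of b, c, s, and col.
b = 4.5
c = 9
s = 1.5
col = 'darkslategray'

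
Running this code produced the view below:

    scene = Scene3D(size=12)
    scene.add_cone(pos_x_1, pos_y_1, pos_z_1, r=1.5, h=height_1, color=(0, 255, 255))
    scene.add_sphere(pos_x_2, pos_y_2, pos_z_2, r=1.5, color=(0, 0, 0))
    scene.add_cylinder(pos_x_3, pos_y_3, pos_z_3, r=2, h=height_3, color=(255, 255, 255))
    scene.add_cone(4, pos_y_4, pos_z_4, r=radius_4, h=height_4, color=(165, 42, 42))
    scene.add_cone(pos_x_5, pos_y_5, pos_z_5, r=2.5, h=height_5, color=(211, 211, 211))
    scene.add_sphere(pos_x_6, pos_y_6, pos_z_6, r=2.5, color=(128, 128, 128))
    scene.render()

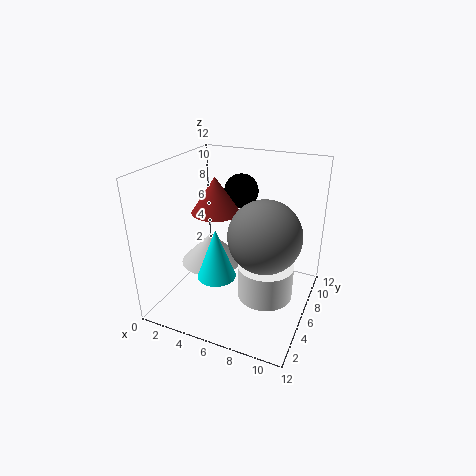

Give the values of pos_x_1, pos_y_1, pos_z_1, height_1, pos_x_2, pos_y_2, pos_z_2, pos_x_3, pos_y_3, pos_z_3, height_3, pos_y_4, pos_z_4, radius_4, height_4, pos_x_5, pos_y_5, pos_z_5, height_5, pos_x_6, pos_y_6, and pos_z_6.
pos_x_1 = 5.5; pos_y_1 = 3; pos_z_1 = 4; height_1 = 4; pos_x_2 = 5; pos_y_2 = 9; pos_z_2 = 9; pos_x_3 = 9.5; pos_y_3 = 3; pos_z_3 = 3.5; height_3 = 2.5; pos_y_4 = 6; pos_z_4 = 8; radius_4 = 2; height_4 = 3; pos_x_5 = 4; pos_y_5 = 5; pos_z_5 = 4; height_5 = 2.5; pos_x_6 = 9.5; pos_y_6 = 2.5; pos_z_6 = 8.5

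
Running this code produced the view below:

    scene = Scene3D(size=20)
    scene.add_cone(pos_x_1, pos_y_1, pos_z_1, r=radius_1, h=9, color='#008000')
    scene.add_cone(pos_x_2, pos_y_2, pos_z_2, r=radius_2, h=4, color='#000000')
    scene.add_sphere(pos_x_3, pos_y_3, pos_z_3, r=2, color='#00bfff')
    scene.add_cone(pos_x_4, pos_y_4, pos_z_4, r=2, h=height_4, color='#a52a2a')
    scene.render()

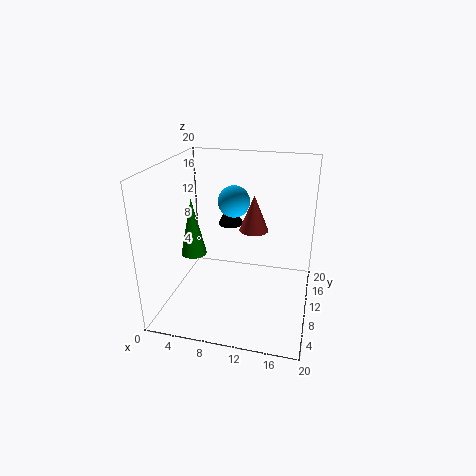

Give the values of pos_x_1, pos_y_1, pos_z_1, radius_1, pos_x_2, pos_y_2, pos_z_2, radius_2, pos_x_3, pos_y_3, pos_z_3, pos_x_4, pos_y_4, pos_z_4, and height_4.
pos_x_1 = 2
pos_y_1 = 13
pos_z_1 = 5
radius_1 = 2
pos_x_2 = 7
pos_y_2 = 17
pos_z_2 = 9
radius_2 = 2
pos_x_3 = 10
pos_y_3 = 8
pos_z_3 = 16
pos_x_4 = 12
pos_y_4 = 11
pos_z_4 = 11
height_4 = 5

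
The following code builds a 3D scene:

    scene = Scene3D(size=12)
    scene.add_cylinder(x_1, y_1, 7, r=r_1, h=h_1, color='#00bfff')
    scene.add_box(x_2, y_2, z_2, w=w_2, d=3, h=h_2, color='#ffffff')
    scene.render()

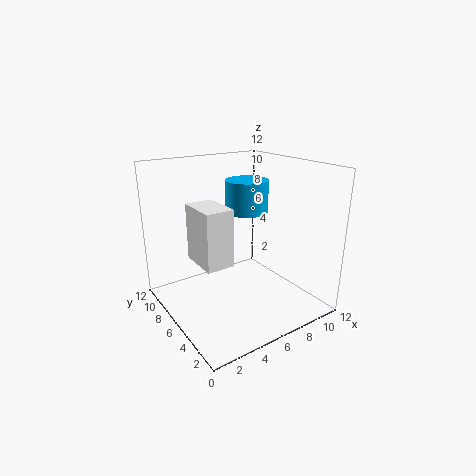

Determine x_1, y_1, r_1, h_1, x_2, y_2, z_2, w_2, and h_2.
x_1 = 9
y_1 = 9
r_1 = 2
h_1 = 3
x_2 = 1
y_2 = 2
z_2 = 6
w_2 = 2
h_2 = 4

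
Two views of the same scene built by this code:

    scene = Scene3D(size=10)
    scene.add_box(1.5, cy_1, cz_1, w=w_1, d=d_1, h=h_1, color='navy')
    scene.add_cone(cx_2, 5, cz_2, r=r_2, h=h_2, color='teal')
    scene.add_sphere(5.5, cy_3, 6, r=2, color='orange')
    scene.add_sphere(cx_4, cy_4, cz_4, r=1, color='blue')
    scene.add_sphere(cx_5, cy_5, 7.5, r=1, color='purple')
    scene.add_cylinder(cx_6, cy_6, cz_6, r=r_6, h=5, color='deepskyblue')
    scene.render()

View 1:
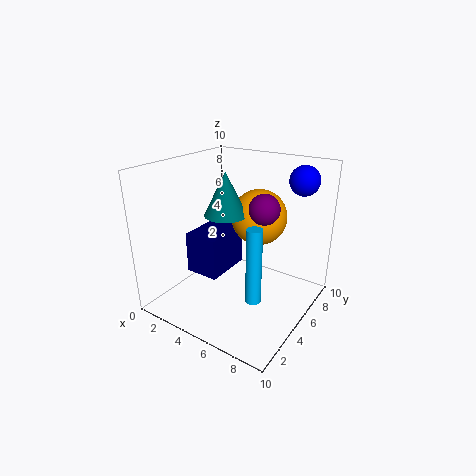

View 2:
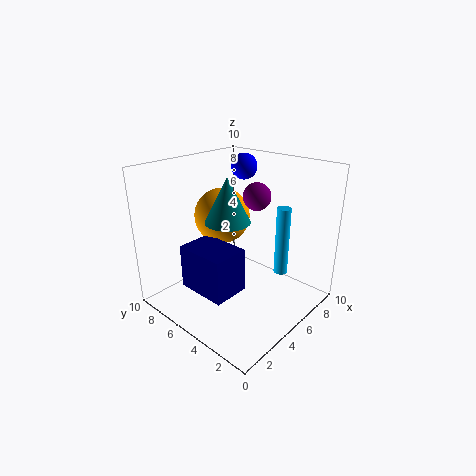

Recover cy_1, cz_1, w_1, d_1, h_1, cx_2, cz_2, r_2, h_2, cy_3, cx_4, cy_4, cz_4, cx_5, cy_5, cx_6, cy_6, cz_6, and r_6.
cy_1 = 3.5
cz_1 = 2
w_1 = 2.5
d_1 = 3.5
h_1 = 3
cx_2 = 4
cz_2 = 6.5
r_2 = 1.5
h_2 = 3
cy_3 = 7
cx_4 = 8.5
cy_4 = 7.5
cz_4 = 9
cx_5 = 7
cy_5 = 5
cx_6 = 7.5
cy_6 = 3
cz_6 = 2
r_6 = 0.5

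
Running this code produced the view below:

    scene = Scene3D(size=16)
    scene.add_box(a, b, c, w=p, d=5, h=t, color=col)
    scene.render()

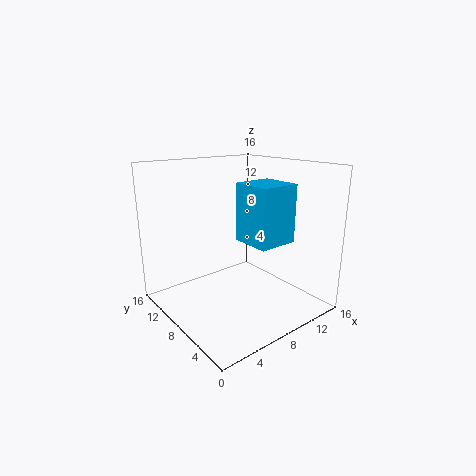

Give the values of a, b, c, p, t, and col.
a = 10; b = 6; c = 6.5; p = 5; t = 7; col = 'deepskyblue'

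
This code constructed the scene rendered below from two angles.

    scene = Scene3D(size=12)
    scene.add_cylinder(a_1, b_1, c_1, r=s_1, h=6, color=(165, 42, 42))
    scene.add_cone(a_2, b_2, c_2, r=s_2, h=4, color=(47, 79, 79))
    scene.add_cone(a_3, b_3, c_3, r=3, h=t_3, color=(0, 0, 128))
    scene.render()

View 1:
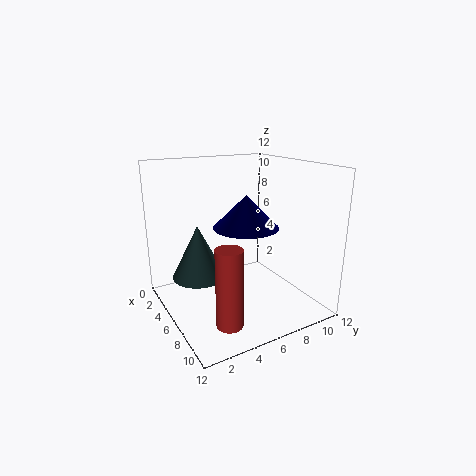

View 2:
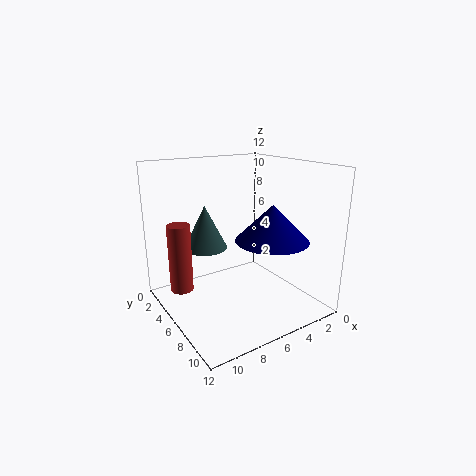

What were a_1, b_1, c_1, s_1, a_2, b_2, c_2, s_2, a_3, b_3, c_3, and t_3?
a_1 = 10, b_1 = 3, c_1 = 1, s_1 = 1, a_2 = 7, b_2 = 2, c_2 = 4, s_2 = 2, a_3 = 4, b_3 = 8, c_3 = 6, t_3 = 3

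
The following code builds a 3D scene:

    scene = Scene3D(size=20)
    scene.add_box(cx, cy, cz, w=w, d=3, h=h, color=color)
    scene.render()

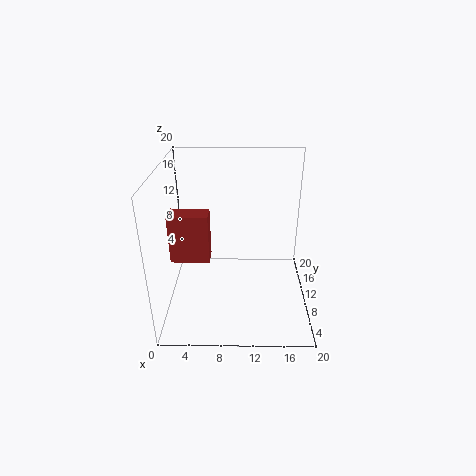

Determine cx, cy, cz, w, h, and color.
cx = 0.5, cy = 9, cz = 6.5, w = 5.5, h = 7, color = 'brown'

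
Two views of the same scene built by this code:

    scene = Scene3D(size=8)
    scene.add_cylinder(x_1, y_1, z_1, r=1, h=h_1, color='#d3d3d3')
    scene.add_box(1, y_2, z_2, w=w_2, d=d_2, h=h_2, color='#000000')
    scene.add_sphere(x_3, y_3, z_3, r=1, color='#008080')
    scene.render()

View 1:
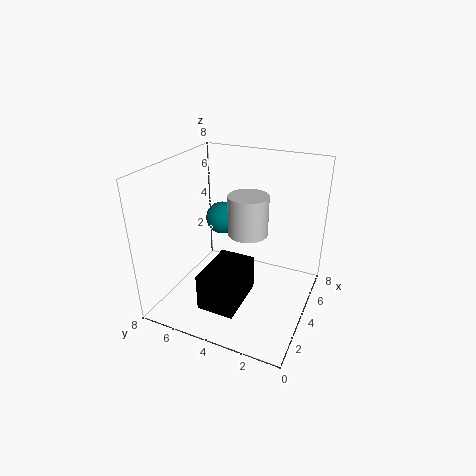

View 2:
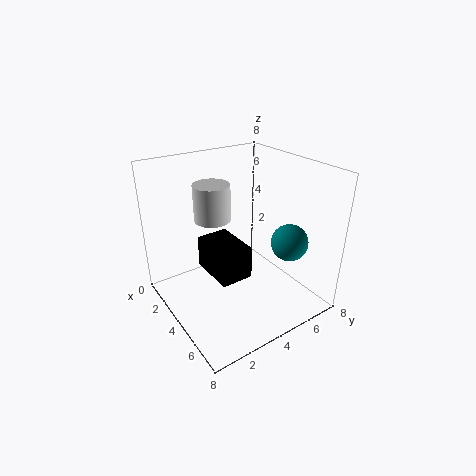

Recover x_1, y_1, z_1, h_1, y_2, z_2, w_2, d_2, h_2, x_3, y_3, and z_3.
x_1 = 3; y_1 = 3; z_1 = 5; h_1 = 2; y_2 = 3; z_2 = 1; w_2 = 3; d_2 = 2; h_2 = 2; x_3 = 6; y_3 = 6; z_3 = 4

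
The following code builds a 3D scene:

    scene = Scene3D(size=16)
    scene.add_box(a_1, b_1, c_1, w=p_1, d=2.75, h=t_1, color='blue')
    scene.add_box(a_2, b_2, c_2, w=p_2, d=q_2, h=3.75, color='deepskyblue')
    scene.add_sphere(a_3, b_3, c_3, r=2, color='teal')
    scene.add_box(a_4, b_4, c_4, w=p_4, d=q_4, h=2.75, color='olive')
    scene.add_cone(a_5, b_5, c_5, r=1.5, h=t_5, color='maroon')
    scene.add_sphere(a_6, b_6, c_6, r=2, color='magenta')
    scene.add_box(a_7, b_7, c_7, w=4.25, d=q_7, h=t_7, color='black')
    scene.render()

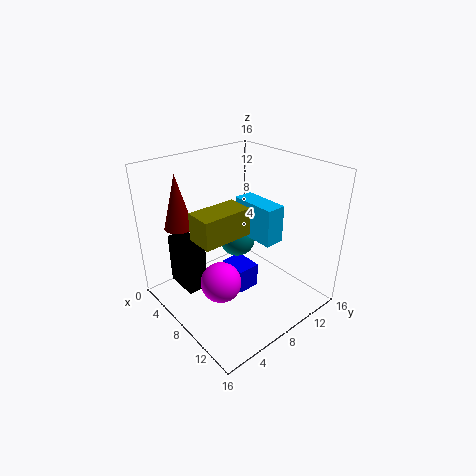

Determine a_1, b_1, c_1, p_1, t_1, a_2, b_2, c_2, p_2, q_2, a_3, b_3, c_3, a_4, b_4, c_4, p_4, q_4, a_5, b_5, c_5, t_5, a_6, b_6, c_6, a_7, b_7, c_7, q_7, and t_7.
a_1 = 4.75
b_1 = 8.25
c_1 = 0.25
p_1 = 3.5
t_1 = 3
a_2 = 8.5
b_2 = 7.25
c_2 = 9.5
p_2 = 4.75
q_2 = 2
a_3 = 7
b_3 = 8.75
c_3 = 7.25
a_4 = 8.75
b_4 = 1.5
c_4 = 10.5
p_4 = 2.75
q_4 = 5
a_5 = 5
b_5 = 2.5
c_5 = 10
t_5 = 5.75
a_6 = 11
b_6 = 3.25
c_6 = 6
a_7 = 0.5
b_7 = 3.25
c_7 = 0.5
q_7 = 2.5
t_7 = 6.25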